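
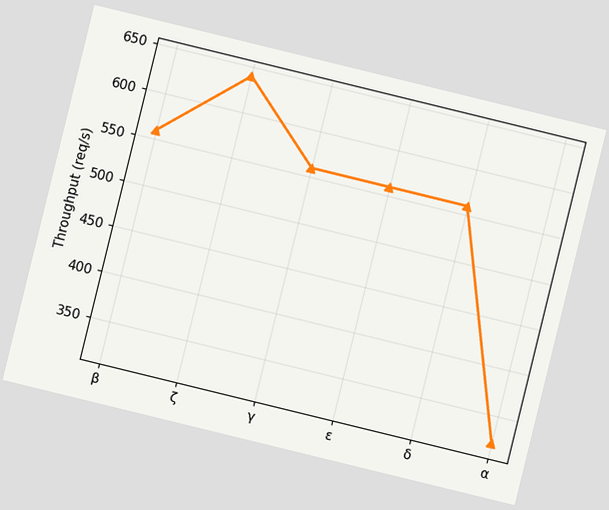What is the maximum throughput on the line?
The chart is tilted about 14° clockwise. The highest point is at ζ, and reading across to the y-axis gives 640req/s.

640req/s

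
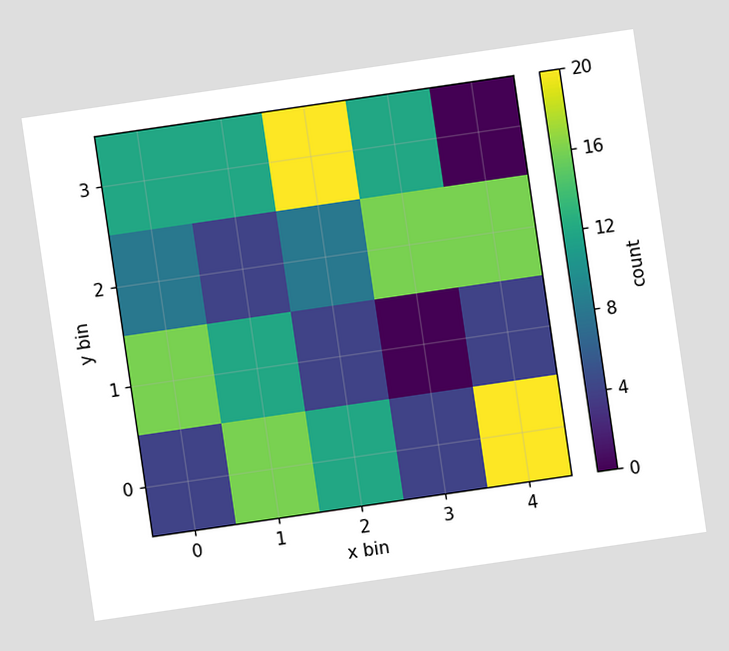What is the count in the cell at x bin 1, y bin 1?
12

The chart is tilted about 8° counter-clockwise. Matching the cell (1, 1) against the colorbar gives 12.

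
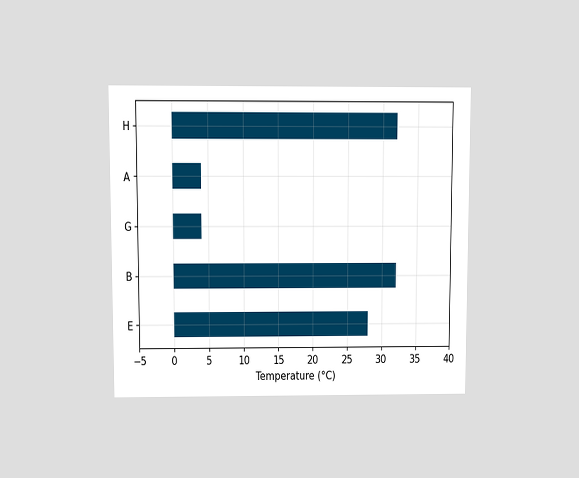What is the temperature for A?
The chart is viewed at a slight angle. Reading along the chart's x-axis, the A bar reaches 4°C.

4°C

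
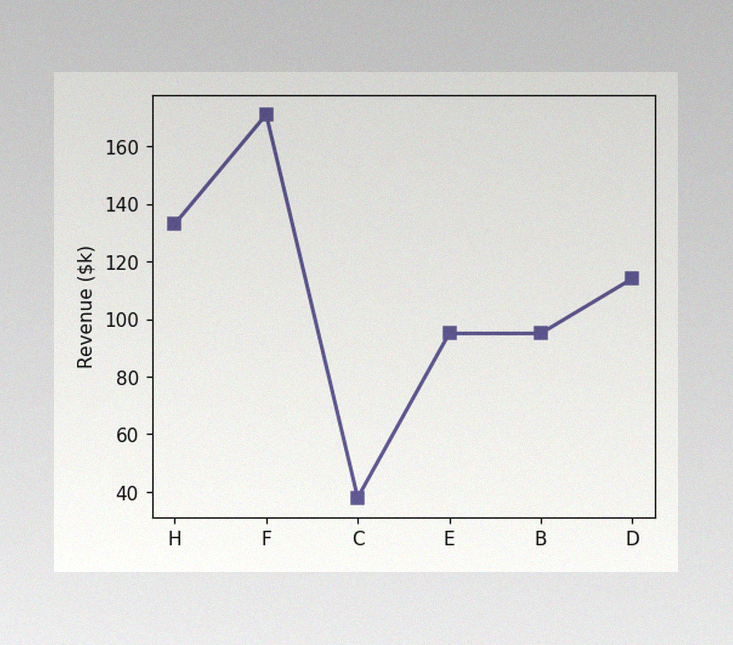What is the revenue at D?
$114k

The image has some photo noise and uneven lighting. At D, the line is at $114k.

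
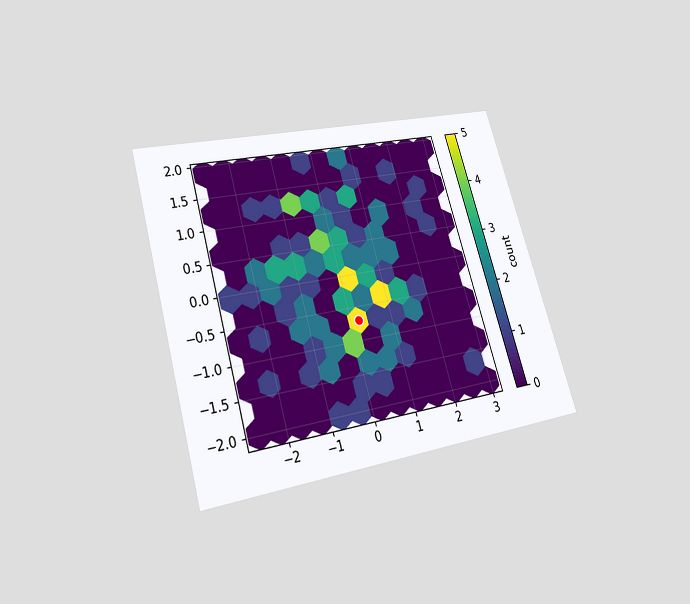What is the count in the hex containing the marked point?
5

The chart is tilted about 16° counter-clockwise and viewed slightly from below. The marked hex reads 5 on the colorbar.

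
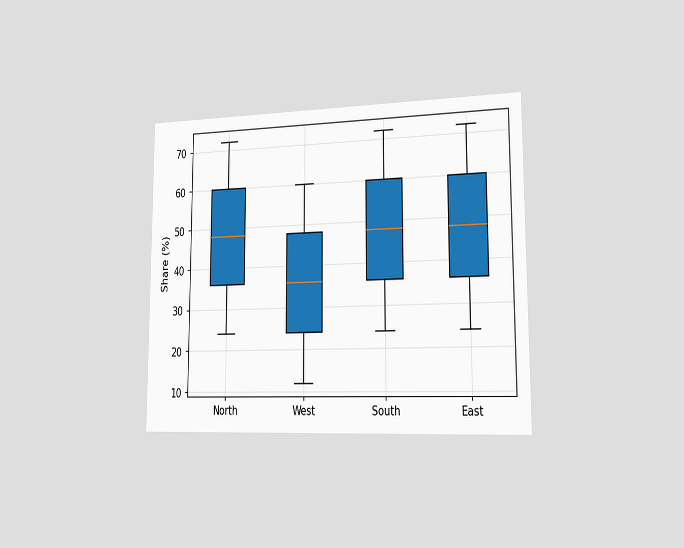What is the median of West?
The chart is viewed slightly from the right. The median line in the West box sits at 36%.

36%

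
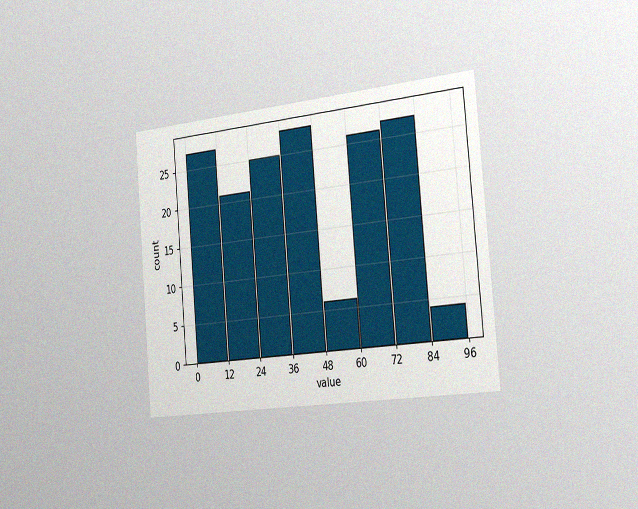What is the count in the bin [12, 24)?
21

The chart is tilted about 5° counter-clockwise and viewed slightly from the right, with some photo noise. The [12, 24) bin has height 21.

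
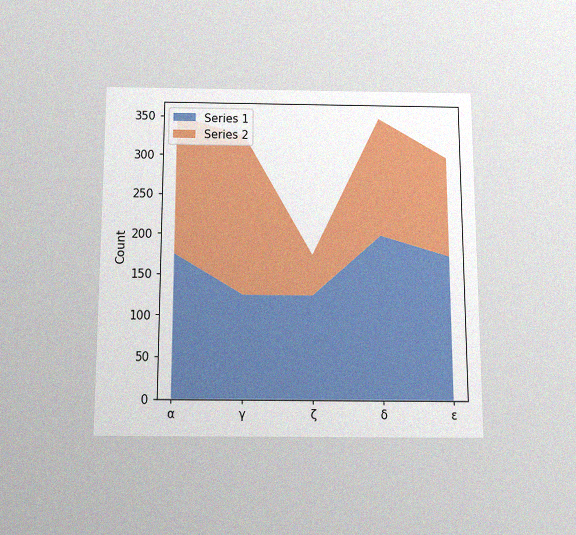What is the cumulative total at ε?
The chart is viewed slightly from below, with some photo noise. The stacked total at ε reaches 300.

300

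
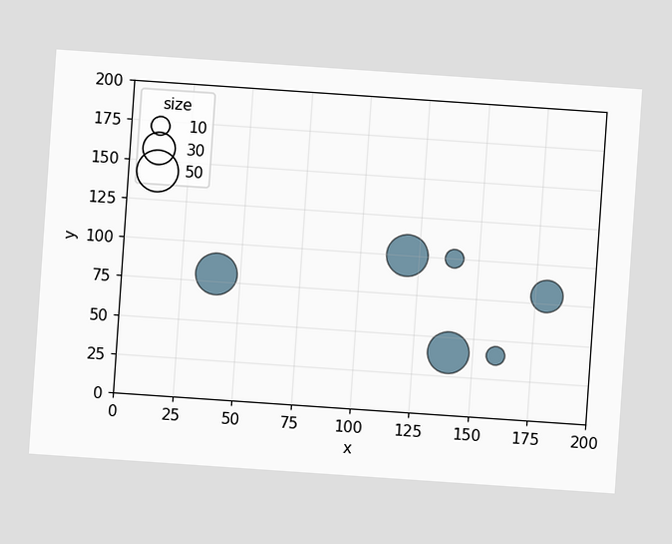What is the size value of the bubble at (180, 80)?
30

The chart is tilted about 4° clockwise. Matching the bubble at (180, 80) against the size legend gives 30.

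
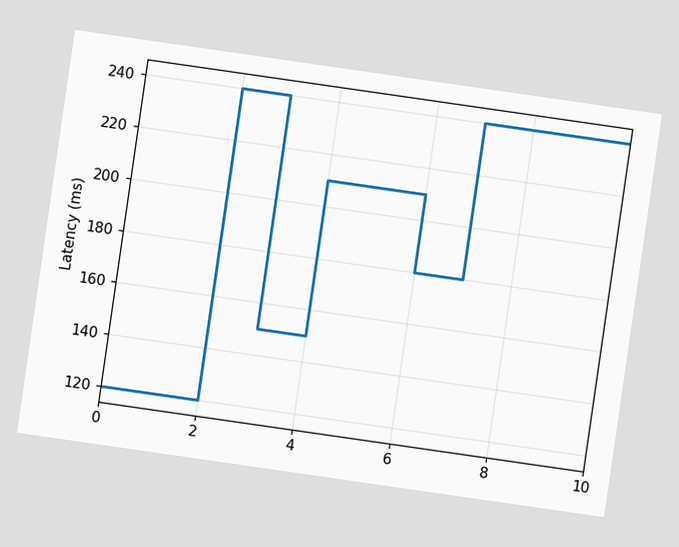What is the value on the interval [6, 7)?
The chart is tilted about 8° clockwise. On [6, 7) the step sits at 180ms.

180ms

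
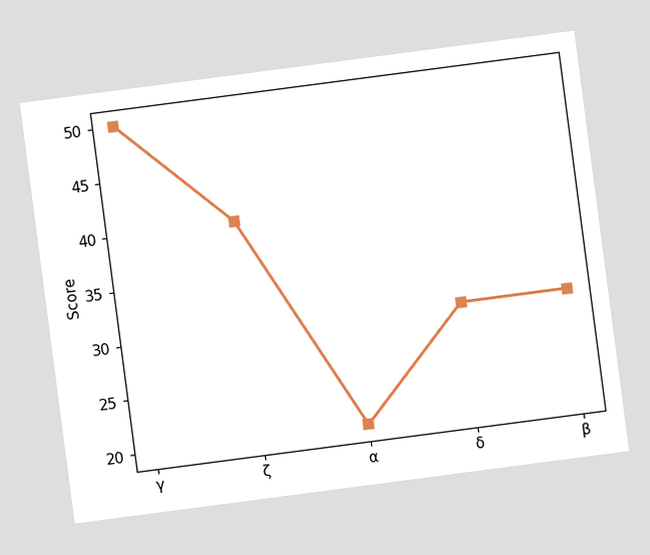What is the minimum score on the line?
The chart is tilted about 7° counter-clockwise. The lowest point is at α, and reading across to the y-axis gives 20.

20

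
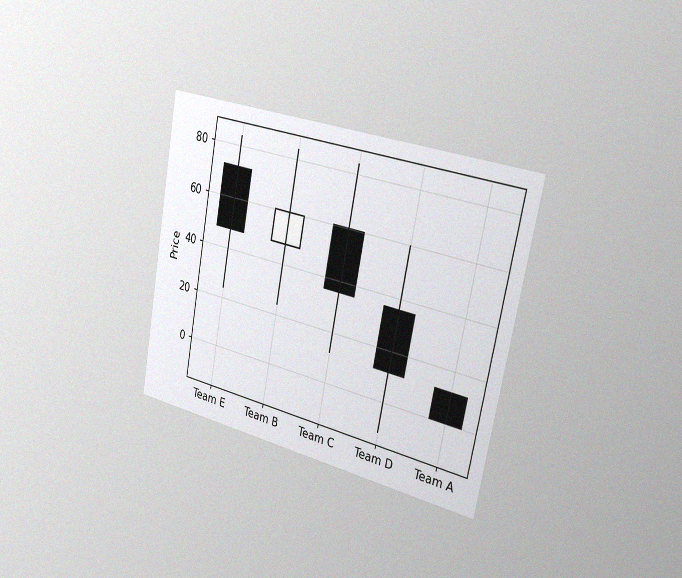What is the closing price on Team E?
48

The chart is tilted about 11° clockwise and viewed slightly from the right, with some photo noise. The Team E candle closes at 48.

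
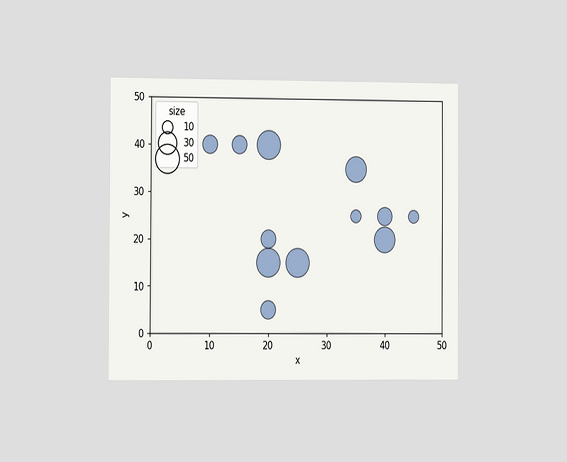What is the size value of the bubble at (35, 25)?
The chart is viewed slightly from the left. Matching the bubble at (35, 25) against the size legend gives 10.

10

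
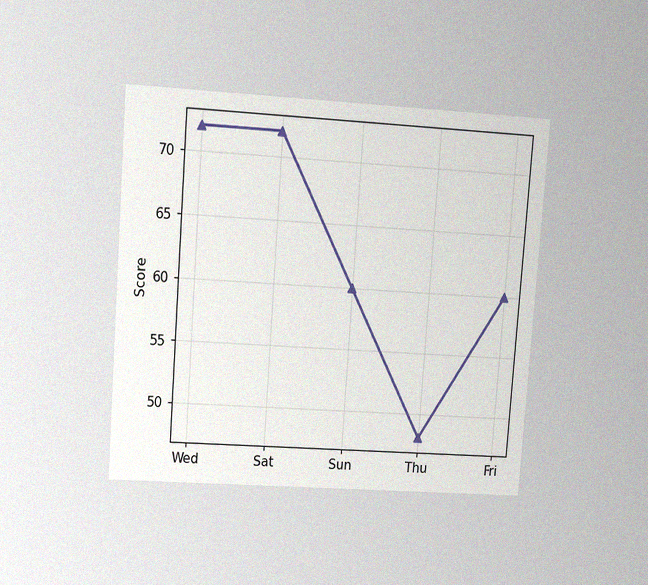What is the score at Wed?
The chart is tilted about 4° clockwise and viewed at a slight angle, with some photo noise. At Wed, the line is at 72.

72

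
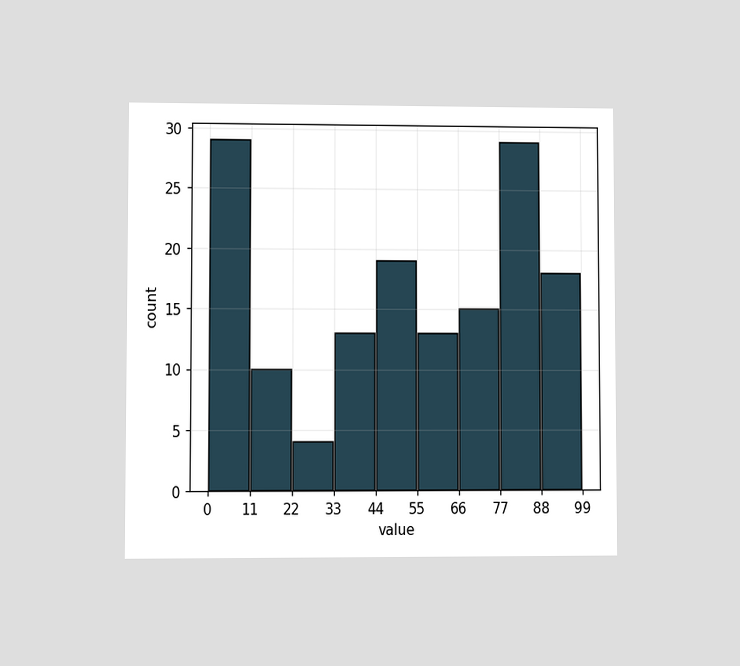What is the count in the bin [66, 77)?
15

The chart is viewed at a slight angle. The [66, 77) bin has height 15.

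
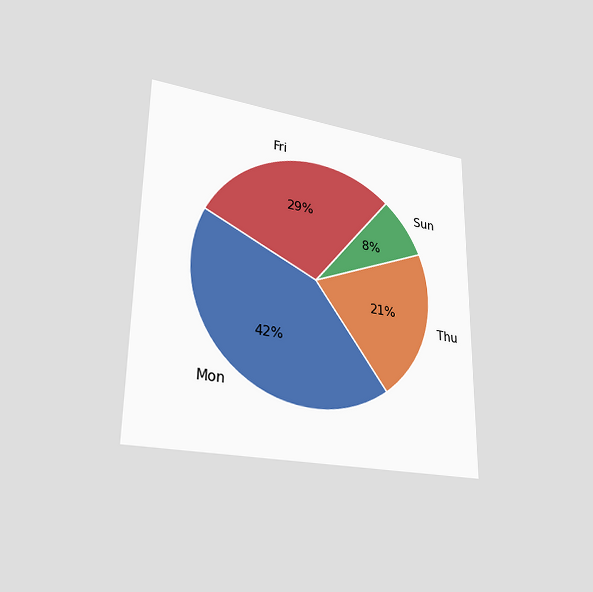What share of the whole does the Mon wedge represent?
The chart is viewed at a slight angle. The Mon slice takes up 42% of the pie.

42%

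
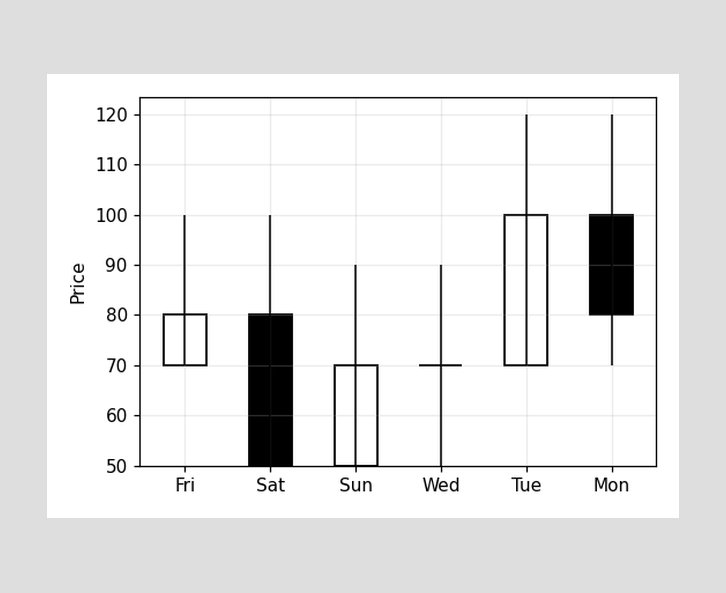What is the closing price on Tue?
100

The Tue candle closes at 100.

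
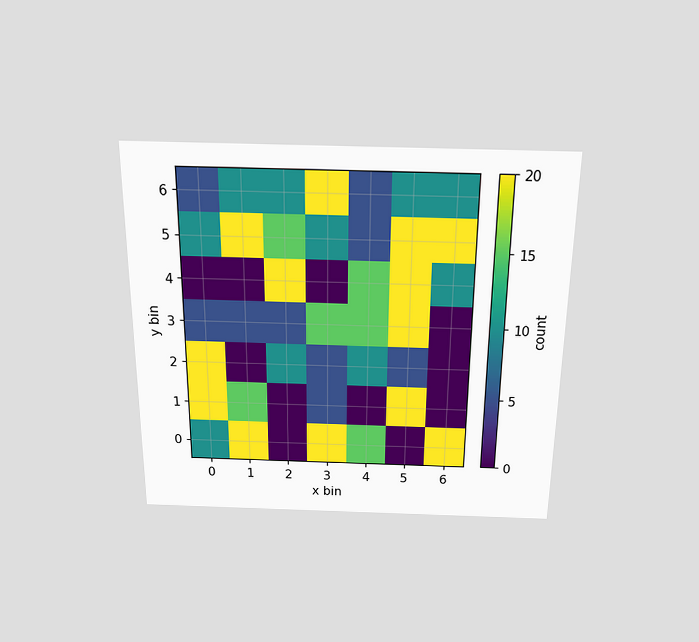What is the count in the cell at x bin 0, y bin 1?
The chart is viewed slightly from above. Matching the cell (0, 1) against the colorbar gives 20.

20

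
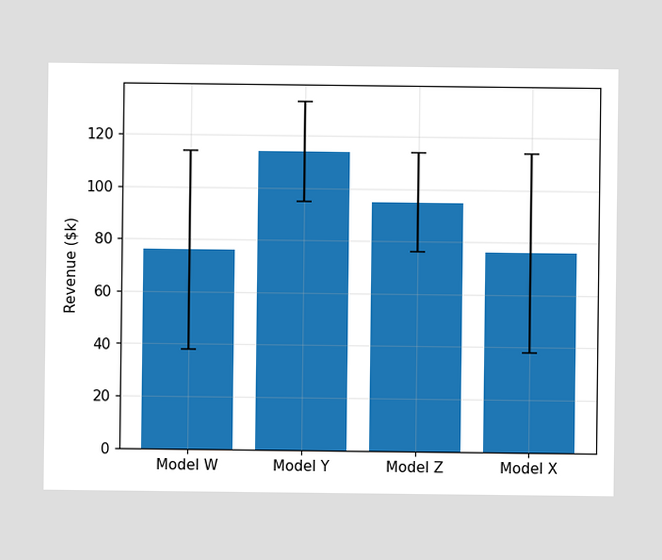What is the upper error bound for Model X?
$114k

The Model X bar's upper whisker reaches $114k.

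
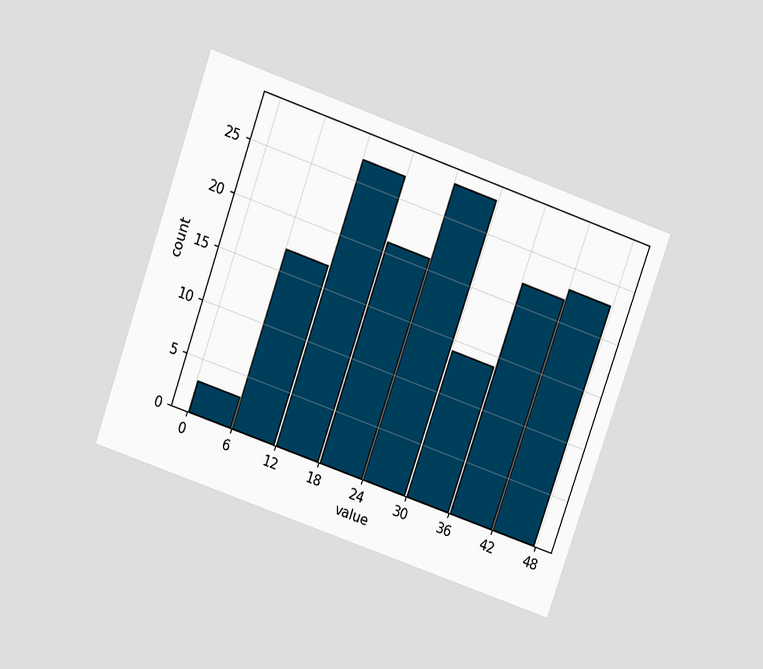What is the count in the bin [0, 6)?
The chart is tilted about 19° clockwise and viewed slightly from above. The [0, 6) bin has height 3.

3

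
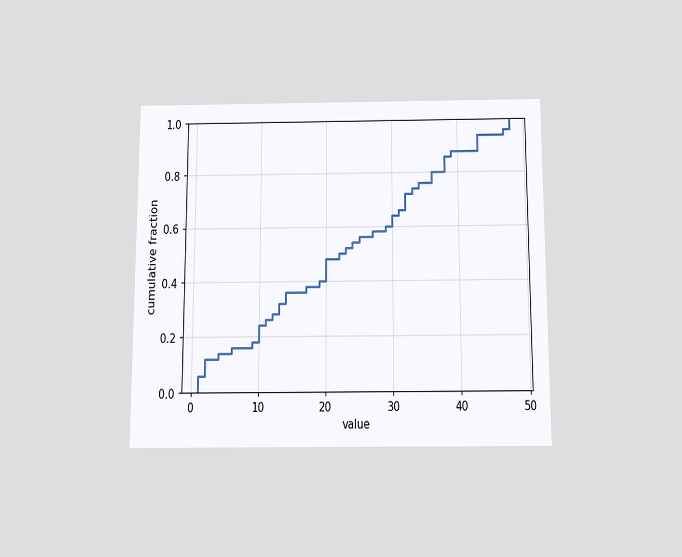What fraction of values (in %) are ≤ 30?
The chart is viewed slightly from below. At x=30 the ECDF step is at 64%.

64%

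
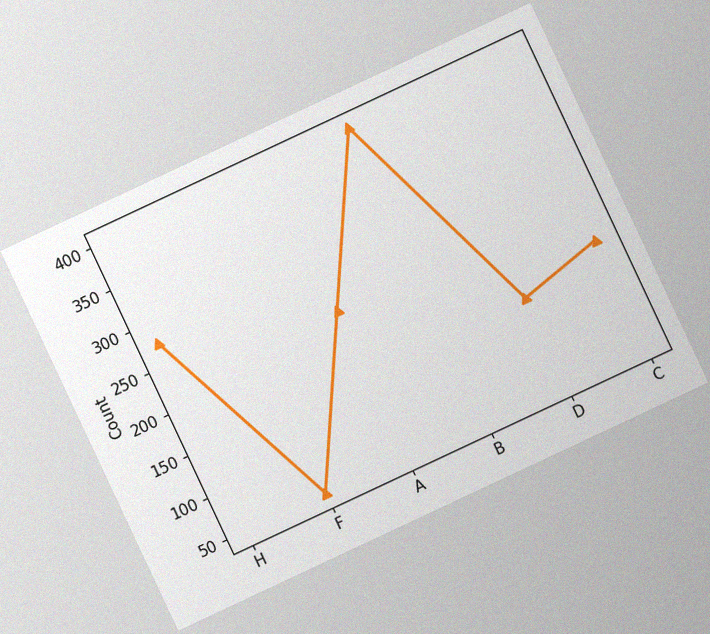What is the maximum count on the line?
400

The chart is tilted about 25° counter-clockwise, with some photo noise. The highest point is at B, and reading across to the y-axis gives 400.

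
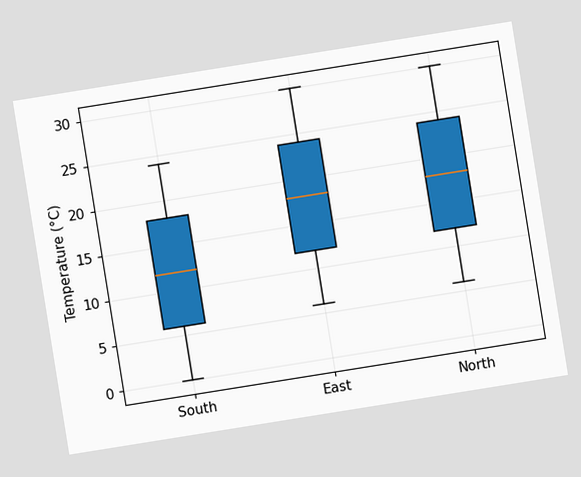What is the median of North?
18°C

The chart is tilted about 9° counter-clockwise. The median line in the North box sits at 18°C.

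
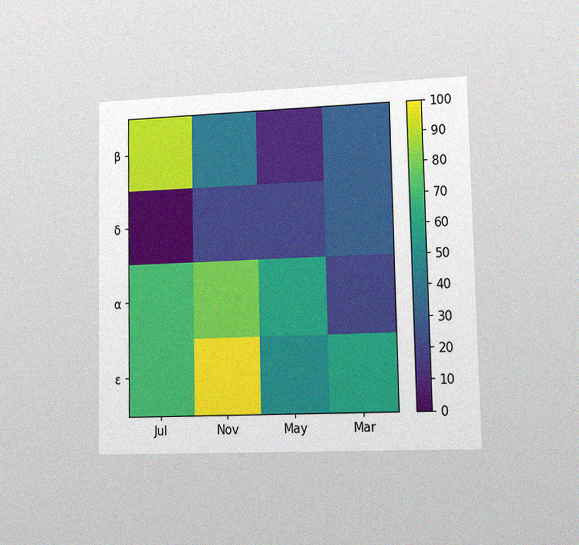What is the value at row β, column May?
10

The chart is viewed slightly from the right, with some photo noise. Matching cell (β, May) against the colorbar gives 10.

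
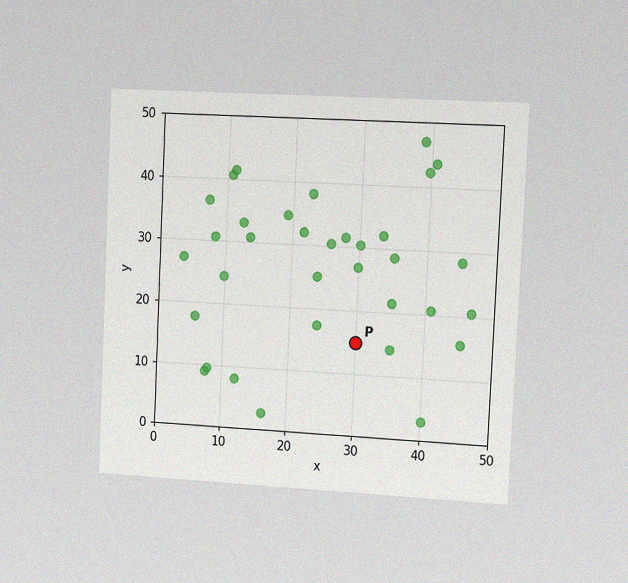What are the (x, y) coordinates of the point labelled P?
(30, 15)

The chart is tilted about 3° clockwise and viewed slightly from the right, with some photo noise. Following the gridlines from P to each axis, P sits at (30, 15).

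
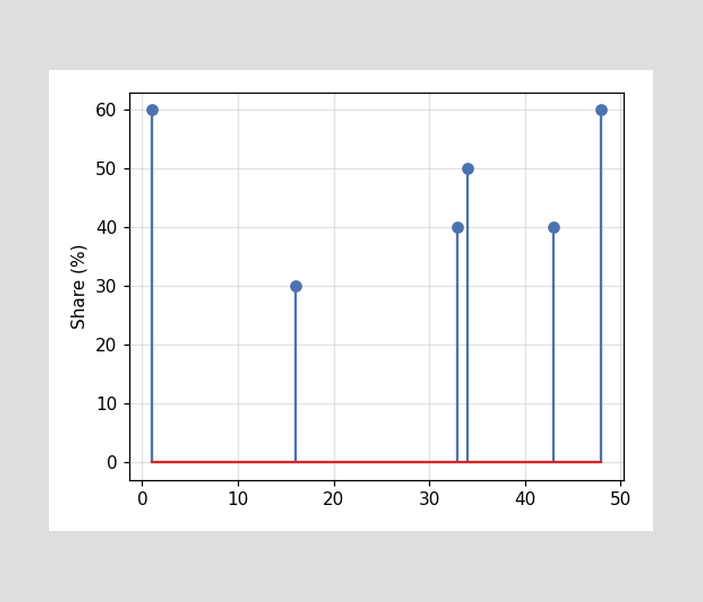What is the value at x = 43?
The stem at x=43 reaches 40%.

40%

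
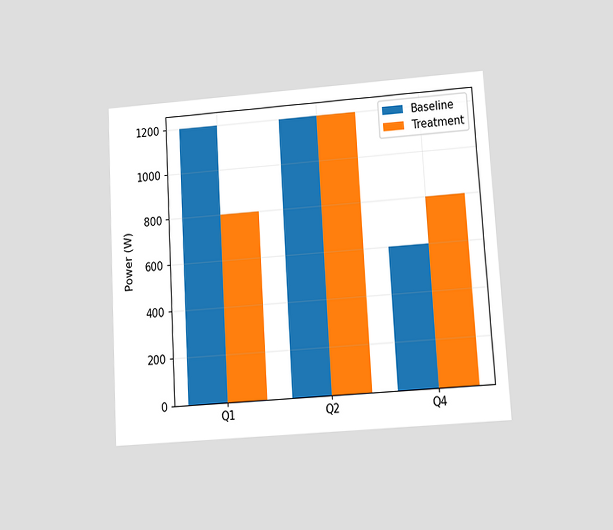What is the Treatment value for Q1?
800W

The chart is tilted about 3° counter-clockwise and viewed at a slight angle. The Treatment bar at Q1 reaches 800W on the y-axis.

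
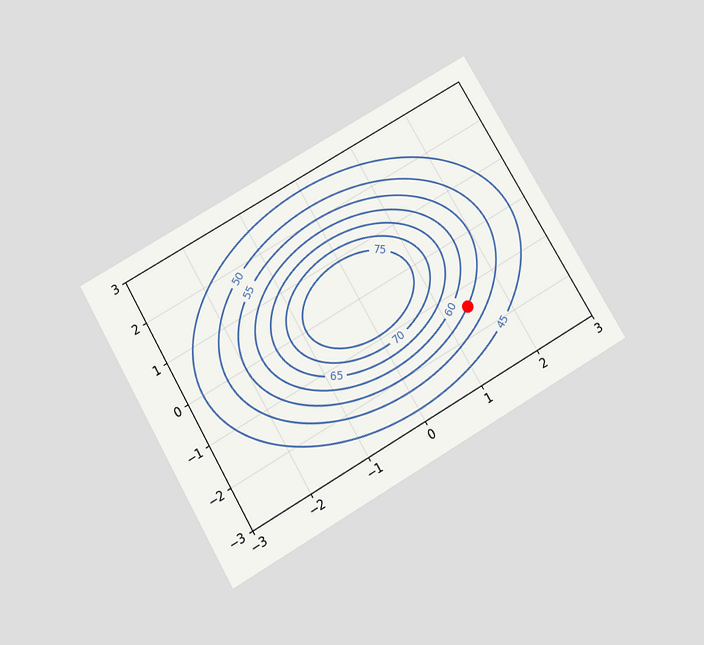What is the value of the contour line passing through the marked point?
55

The chart is tilted about 30° counter-clockwise and viewed slightly from below. The marked point sits on the contour labelled 55.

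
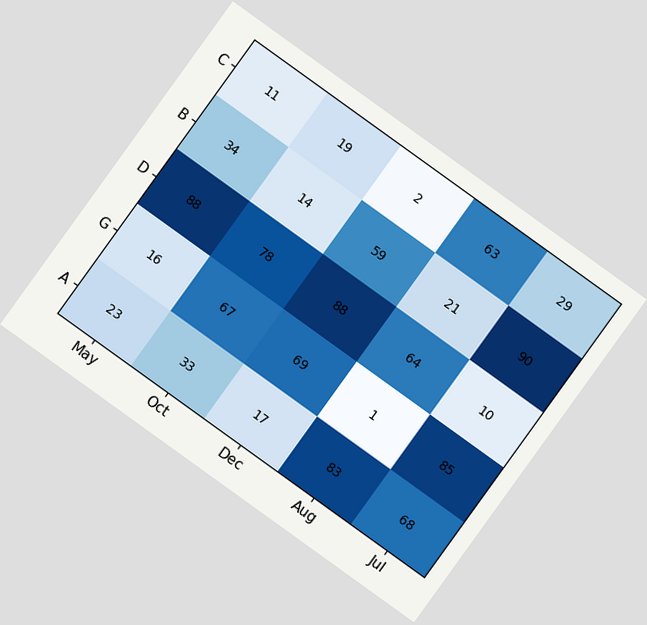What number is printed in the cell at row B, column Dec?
The chart is tilted about 36° clockwise. The (B, Dec) cell reads 59.

59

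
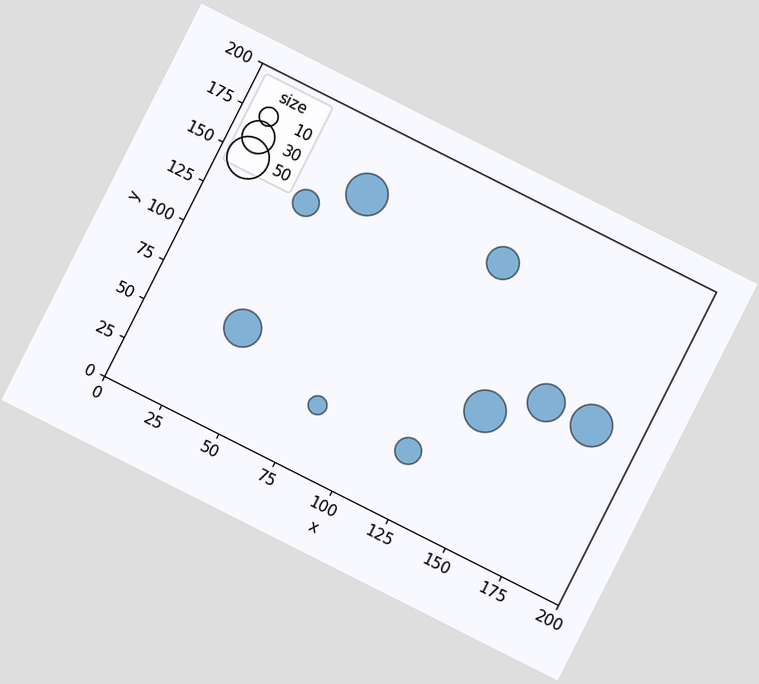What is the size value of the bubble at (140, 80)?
The chart is tilted about 27° clockwise. Matching the bubble at (140, 80) against the size legend gives 50.

50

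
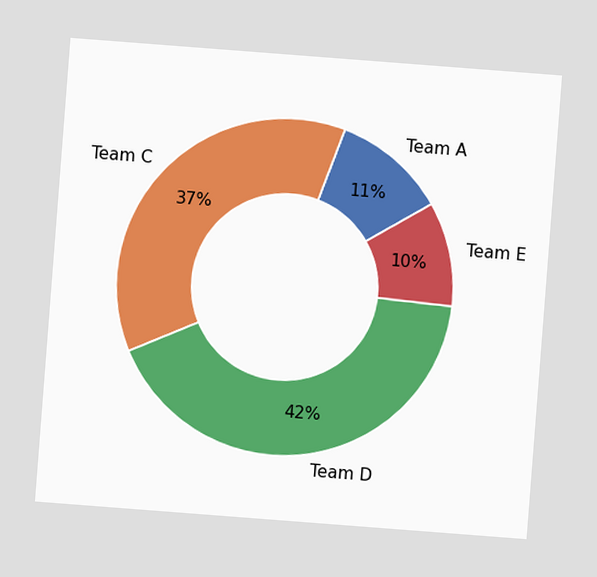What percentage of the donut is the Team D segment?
42%

The chart is tilted about 4° clockwise. The Team D segment takes up 42% of the ring.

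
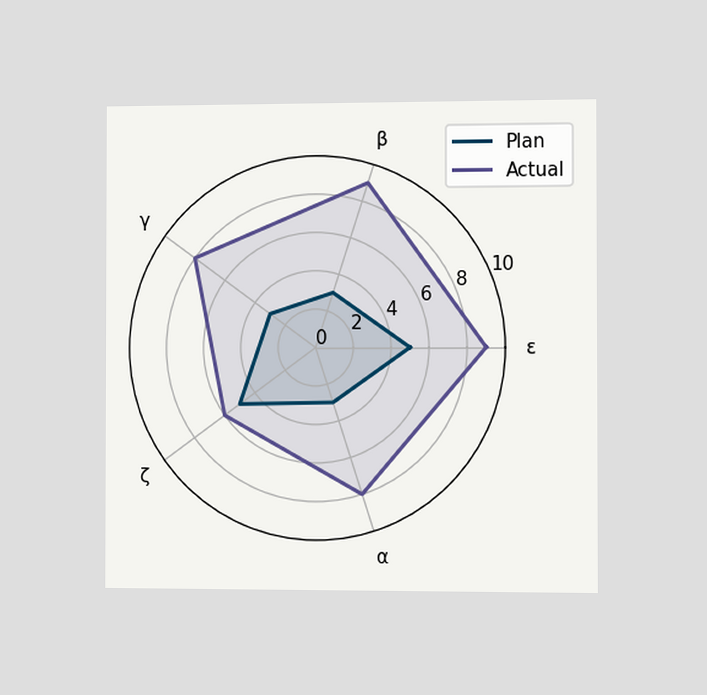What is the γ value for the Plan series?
The chart is viewed slightly from the right. On the γ axis, Plan reaches 3.

3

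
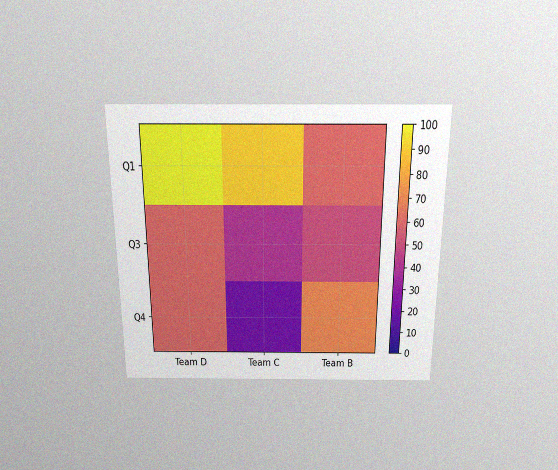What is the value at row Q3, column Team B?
The chart is viewed slightly from above, with some photo noise. Matching cell (Q3, Team B) against the colorbar gives 50.

50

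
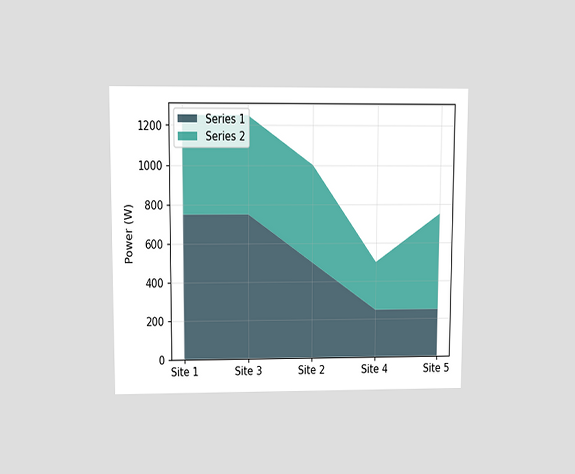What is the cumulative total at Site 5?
750W

The chart is viewed slightly from above. The stacked total at Site 5 reaches 750W.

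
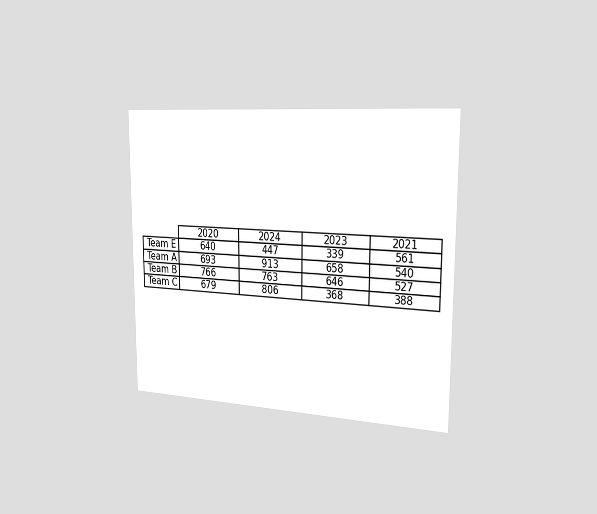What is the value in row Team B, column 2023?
646

The chart is viewed slightly from the right. The (Team B, 2023) cell reads 646.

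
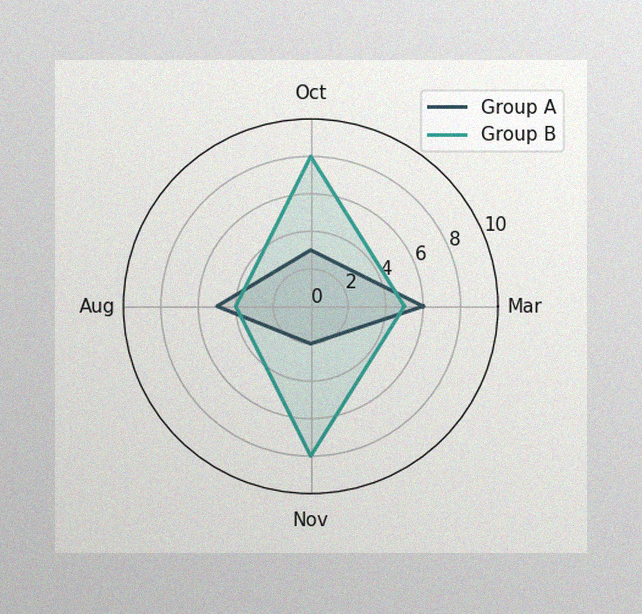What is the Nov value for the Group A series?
2

The image has some photo noise and uneven lighting. On the Nov axis, Group A reaches 2.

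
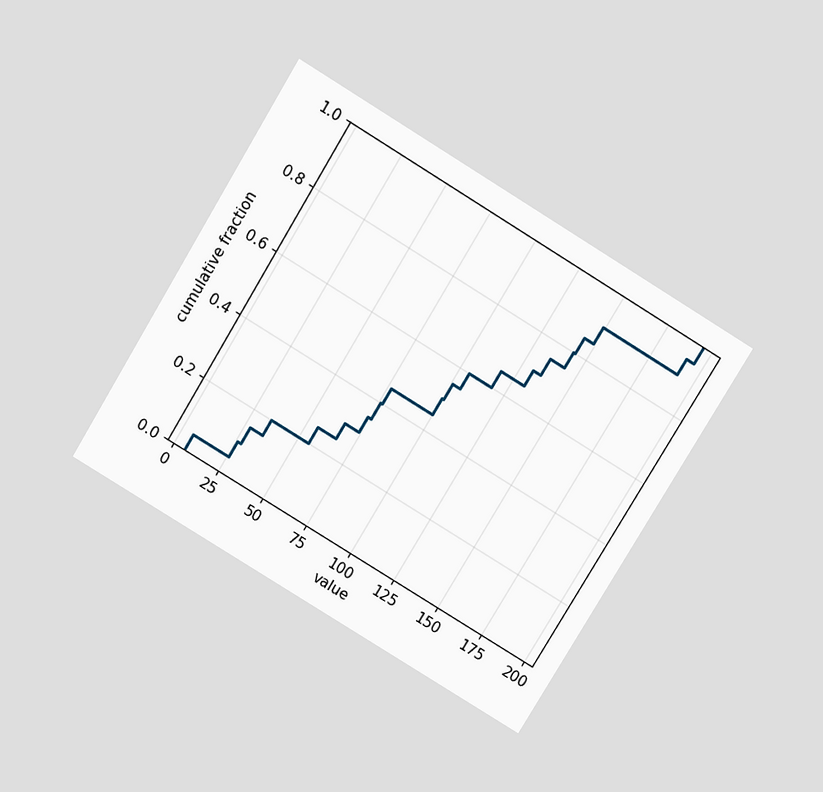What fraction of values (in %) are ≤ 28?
15%

The chart is tilted about 31° clockwise and viewed slightly from above. At x=28 the ECDF step is at 15%.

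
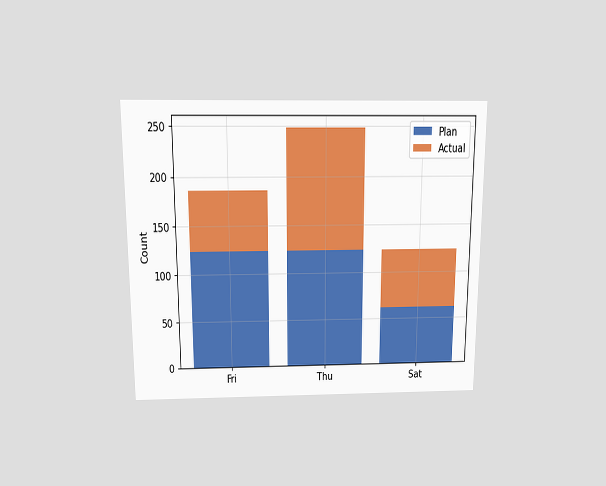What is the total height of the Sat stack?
124

The chart is viewed slightly from above. The Sat stack's top reaches 124 on the y-axis.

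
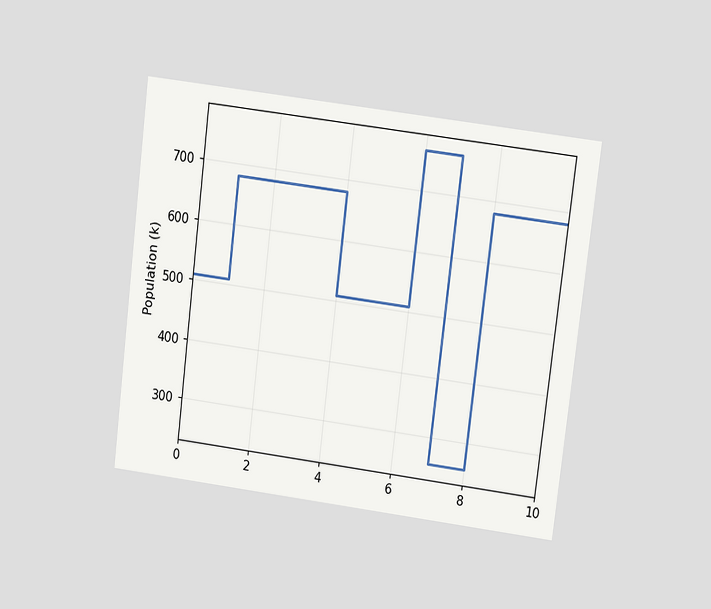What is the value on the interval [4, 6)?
The chart is tilted about 7° clockwise and viewed at a slight angle. On [4, 6) the step sits at 510k.

510k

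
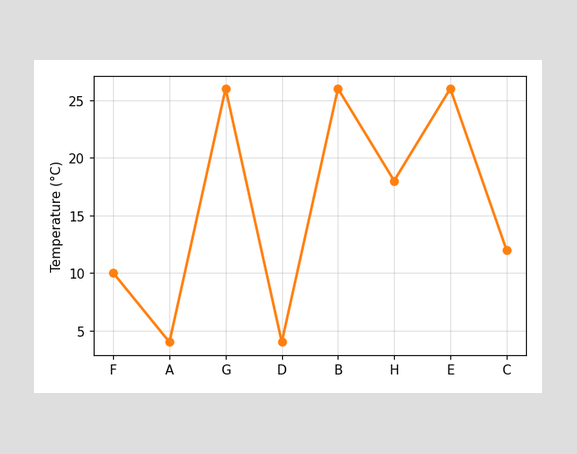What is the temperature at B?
At B, the line is at 26°C.

26°C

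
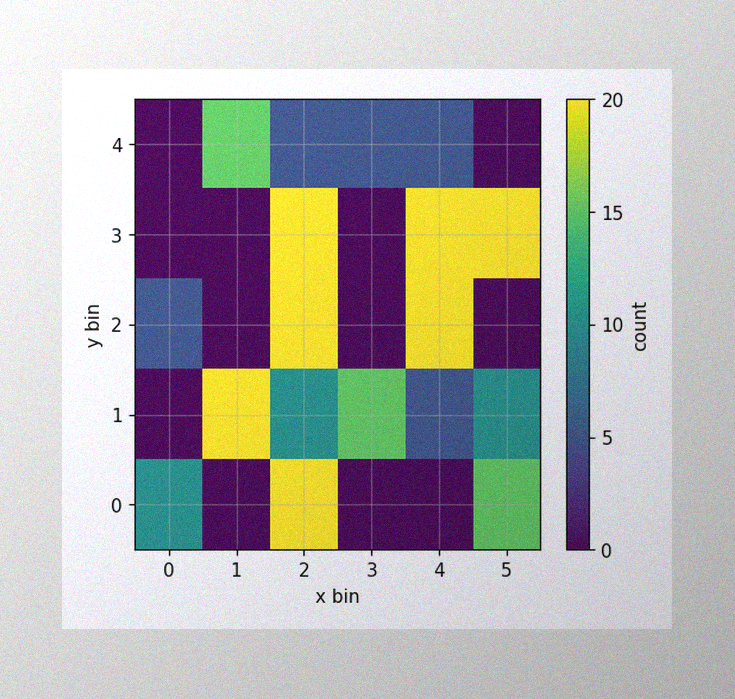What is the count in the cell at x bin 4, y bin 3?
20

The image has some photo noise and uneven lighting. Matching the cell (4, 3) against the colorbar gives 20.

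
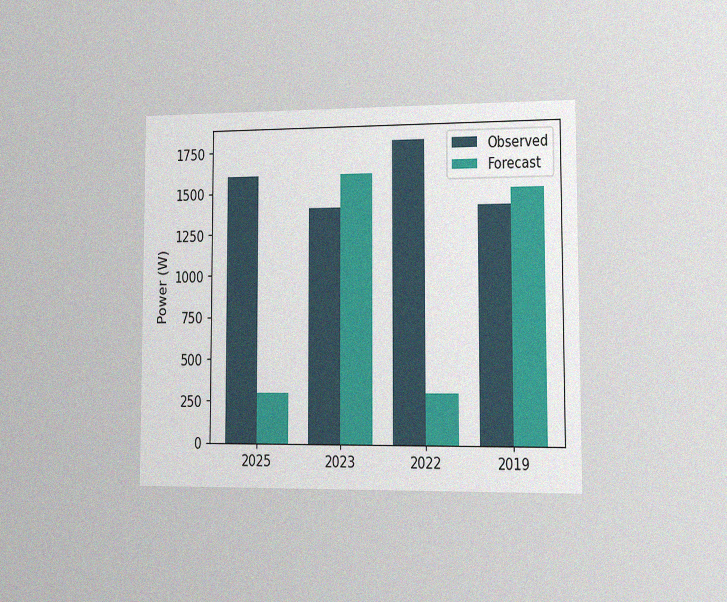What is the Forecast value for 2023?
The chart is viewed slightly from the right, with some photo noise. The Forecast bar at 2023 reaches 1600W on the y-axis.

1600W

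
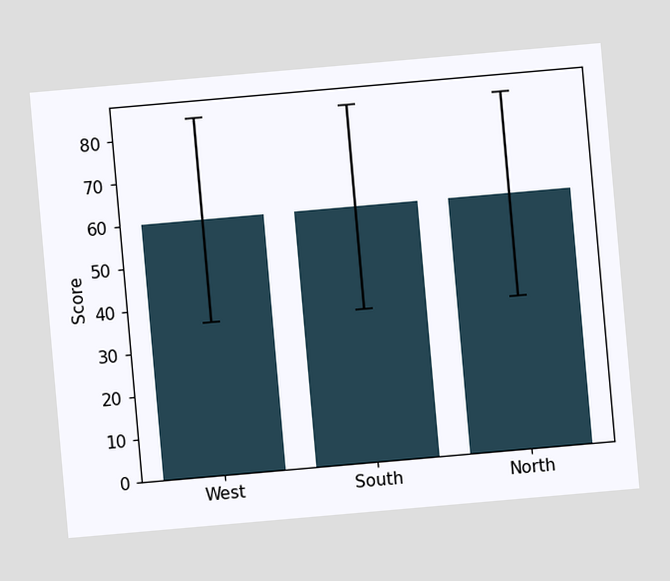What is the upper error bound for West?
84

The chart is tilted about 5° counter-clockwise. The West bar's upper whisker reaches 84.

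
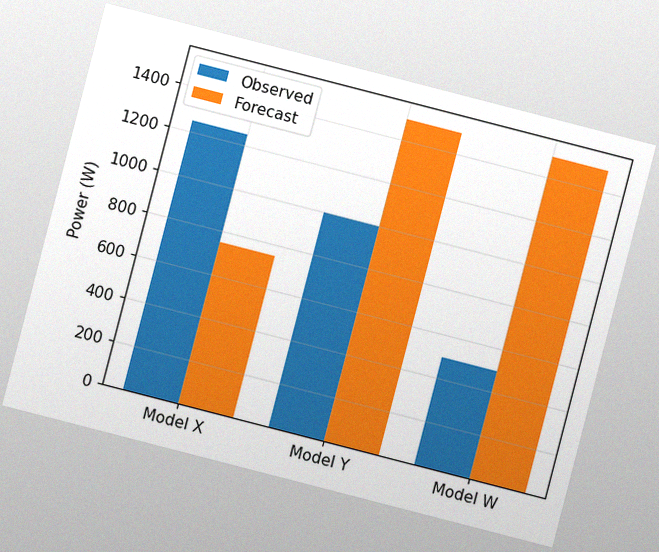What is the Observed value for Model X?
1250W

The chart is tilted about 14° clockwise, with some photo noise. The Observed bar at Model X reaches 1250W on the y-axis.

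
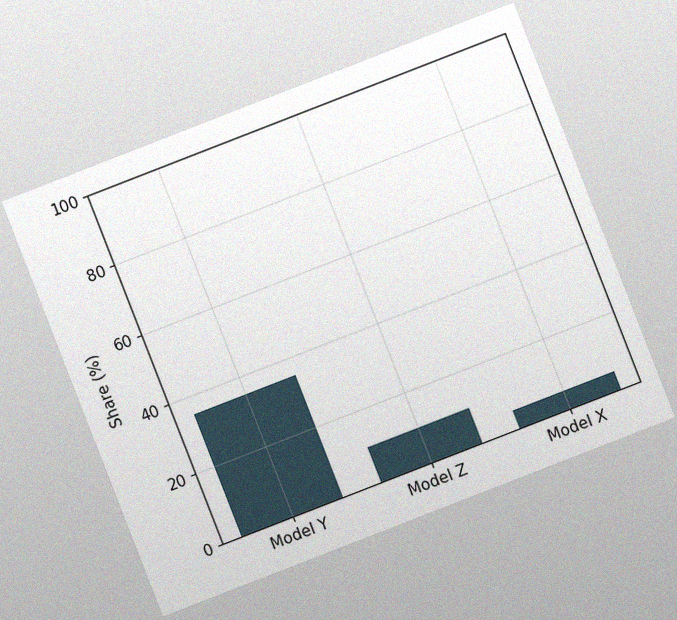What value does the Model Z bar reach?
The chart is tilted about 21° counter-clockwise, with some photo noise. Reading along the chart's y-axis, the Model Z bar reaches 10%.

10%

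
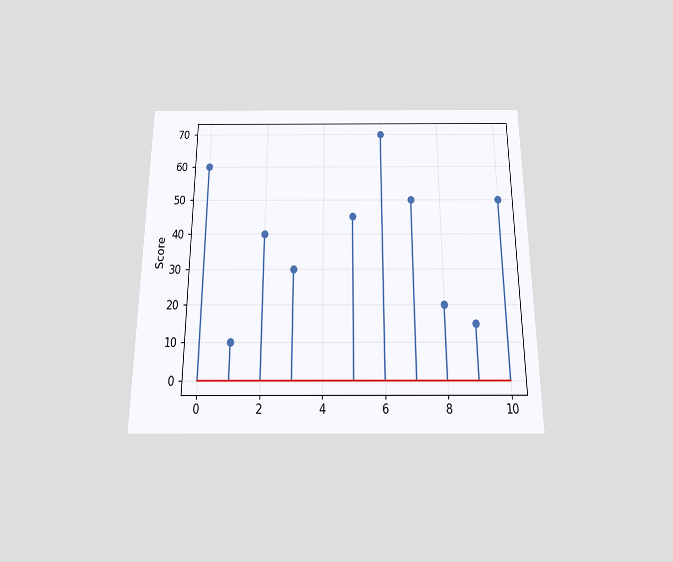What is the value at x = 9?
15

The chart is viewed slightly from below. The stem at x=9 reaches 15.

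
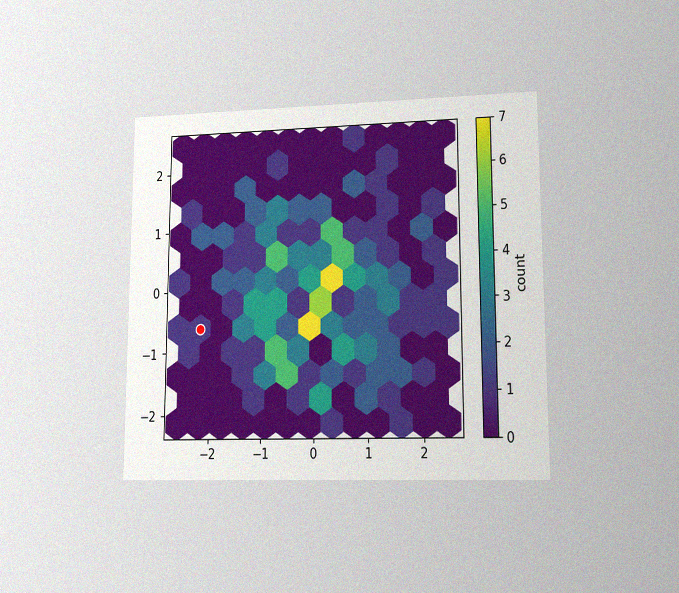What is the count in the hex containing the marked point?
1

The chart is viewed at a slight angle, with some photo noise. The marked hex reads 1 on the colorbar.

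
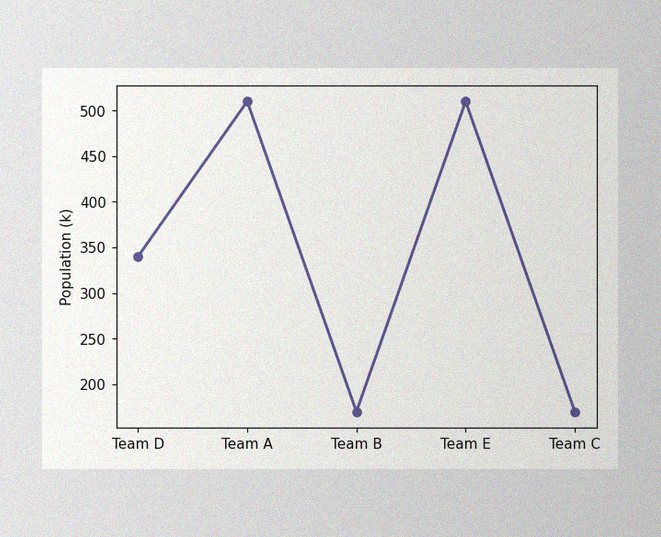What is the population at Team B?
170k

The image has some photo noise and uneven lighting. At Team B, the line is at 170k.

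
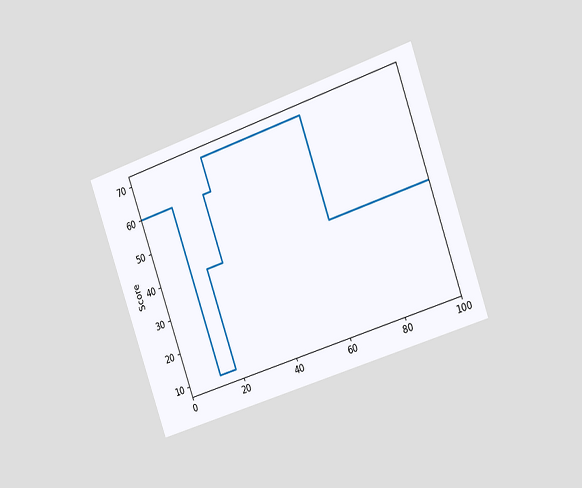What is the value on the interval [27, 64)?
70

The chart is tilted about 19° counter-clockwise and viewed slightly from the right. On [27, 64) the step sits at 70.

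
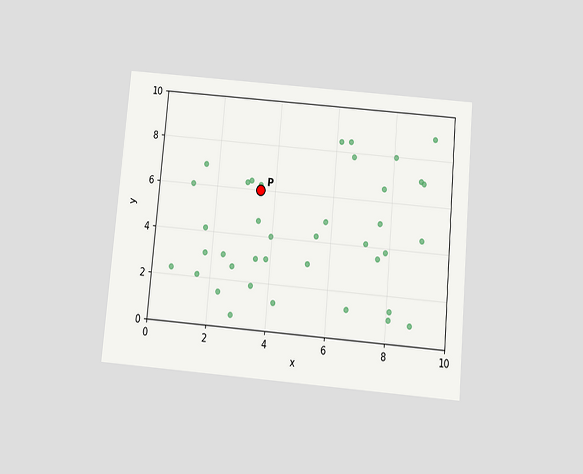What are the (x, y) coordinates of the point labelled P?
(3.5, 6)

The chart is tilted about 5° clockwise and viewed slightly from below. Following the gridlines from P to each axis, P sits at (3.5, 6).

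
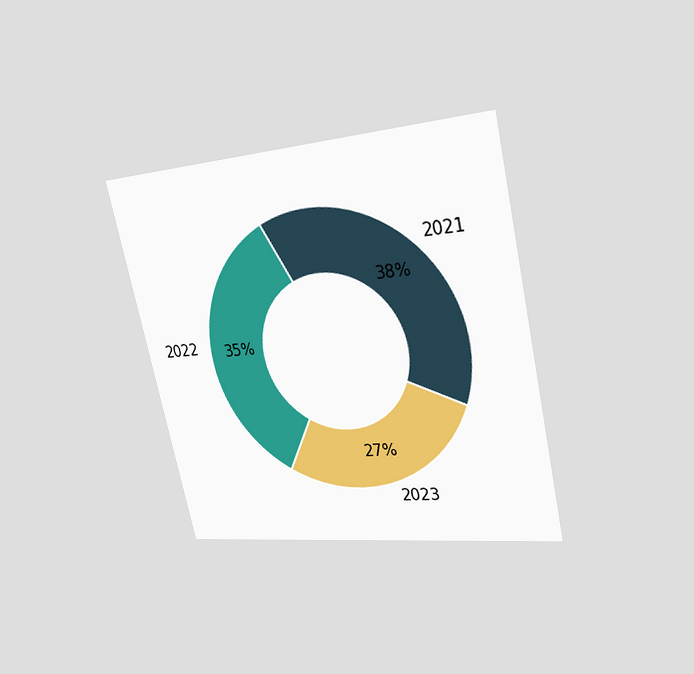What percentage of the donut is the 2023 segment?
27%

The chart is tilted about 13° counter-clockwise and viewed at a slight angle. The 2023 segment takes up 27% of the ring.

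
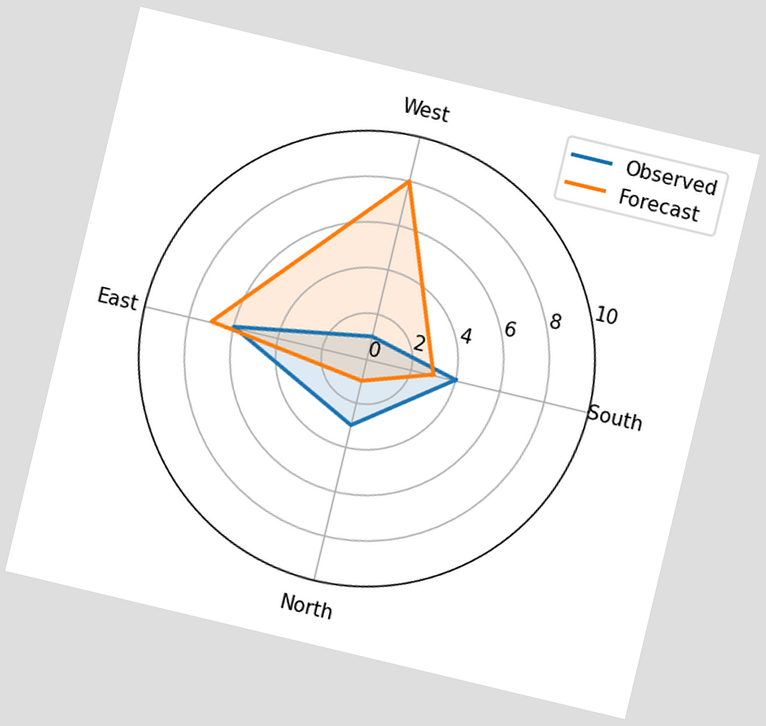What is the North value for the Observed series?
The chart is tilted about 13° clockwise. On the North axis, Observed reaches 3.

3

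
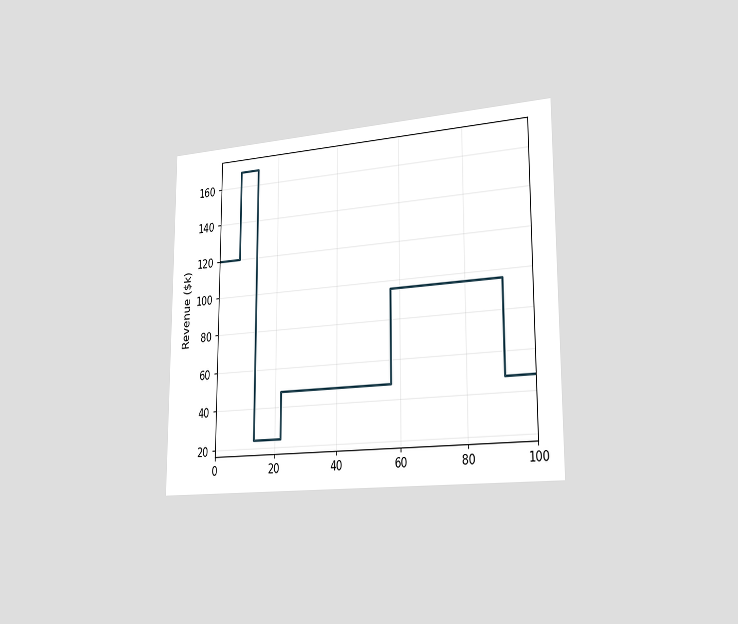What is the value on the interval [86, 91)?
$96k

The chart is viewed slightly from the right. On [86, 91) the step sits at $96k.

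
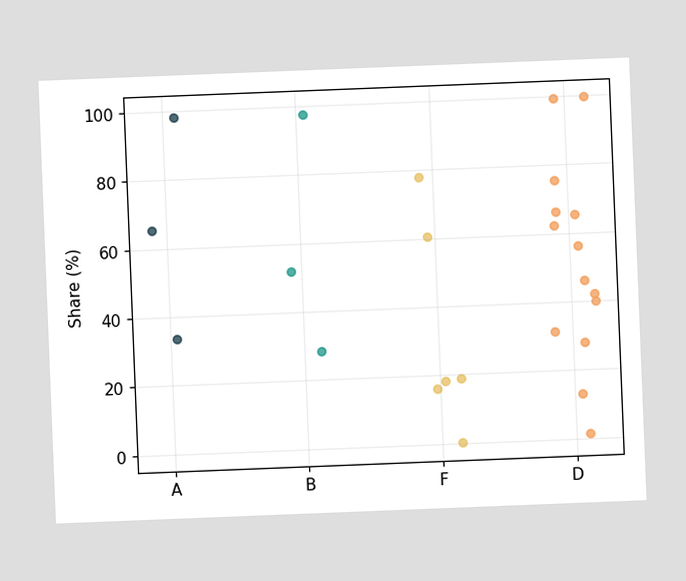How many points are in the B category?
3

The chart is tilted about 2° counter-clockwise. Counting the markers in the B column gives 3.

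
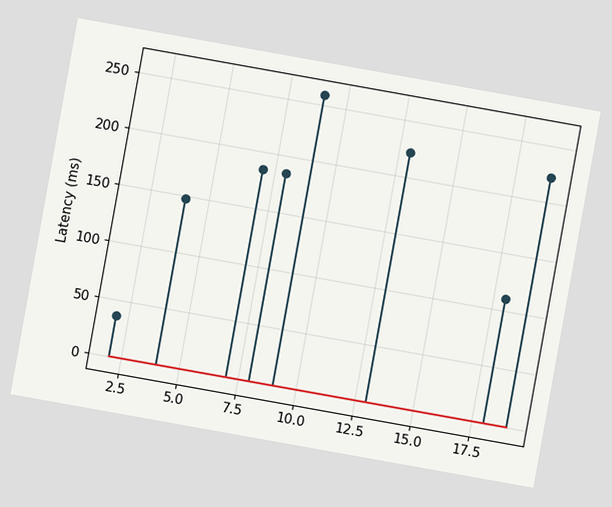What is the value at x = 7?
185ms

The chart is tilted about 10° clockwise. The stem at x=7 reaches 185ms.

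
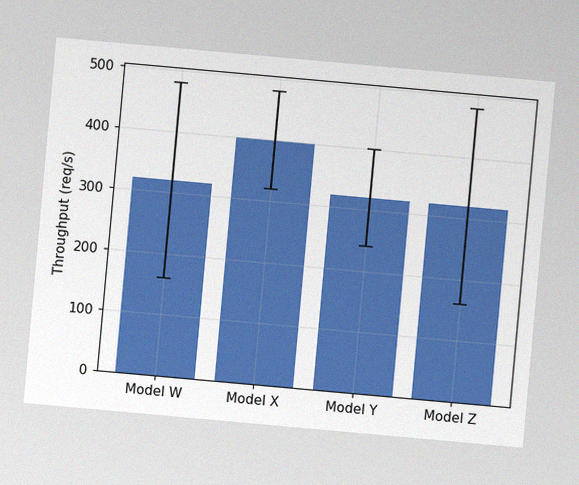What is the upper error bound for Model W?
The chart is tilted about 5° clockwise, with some photo noise. The Model W bar's upper whisker reaches 480req/s.

480req/s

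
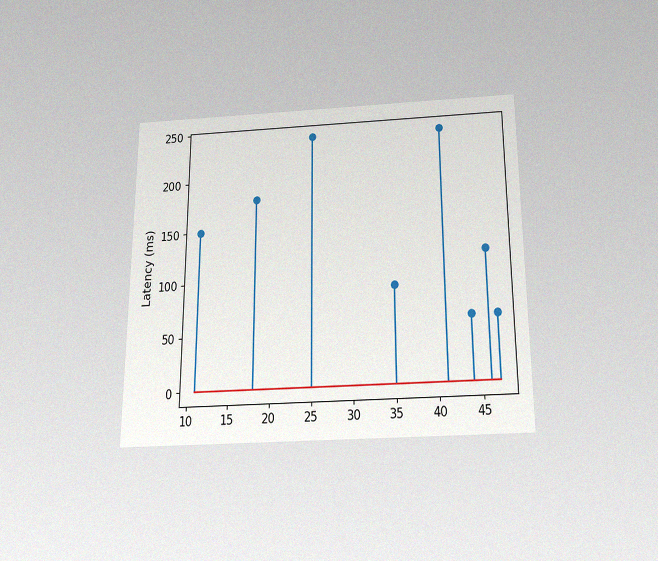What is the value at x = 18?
180ms

The chart is viewed slightly from below, with some photo noise. The stem at x=18 reaches 180ms.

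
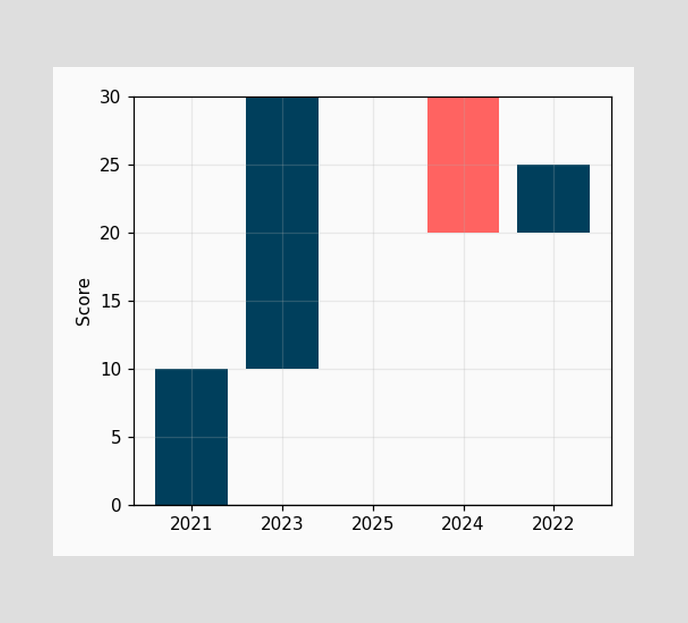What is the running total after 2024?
20

After 2024 the running total reaches 20.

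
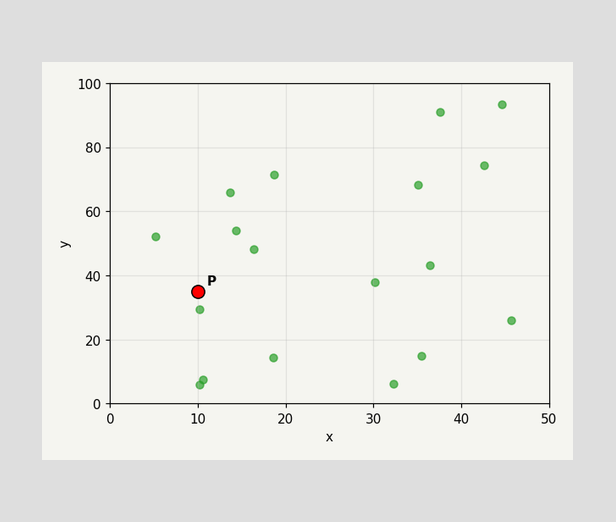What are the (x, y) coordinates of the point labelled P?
(10, 35)

Following the gridlines from P to each axis, P sits at (10, 35).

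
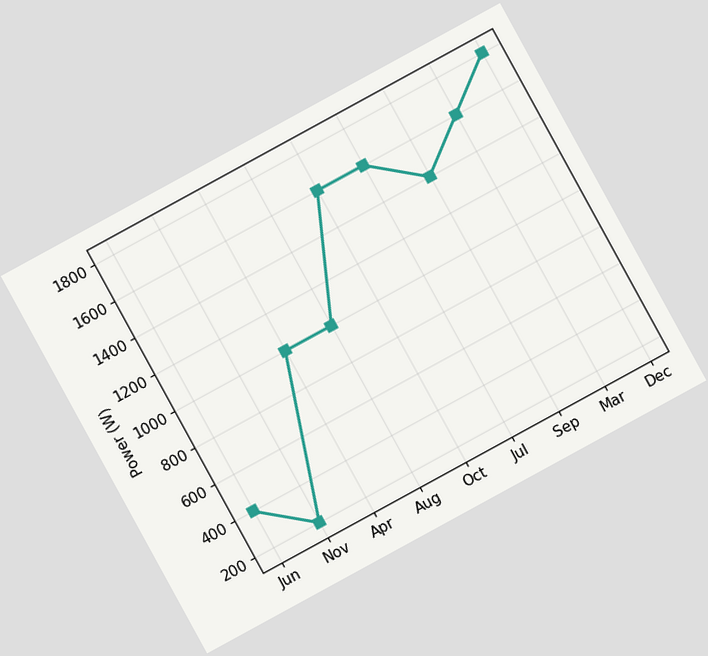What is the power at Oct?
1600W

The chart is tilted about 29° counter-clockwise. At Oct, the line is at 1600W.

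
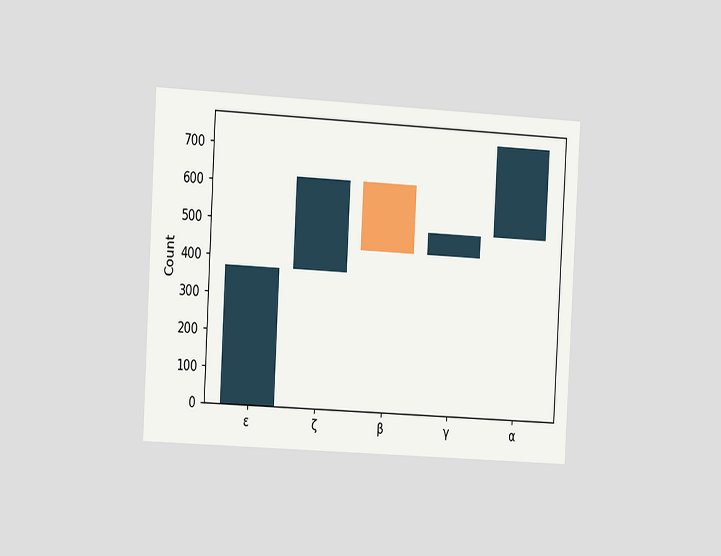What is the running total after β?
434

The chart is tilted about 3° clockwise and viewed slightly from the left. After β the running total reaches 434.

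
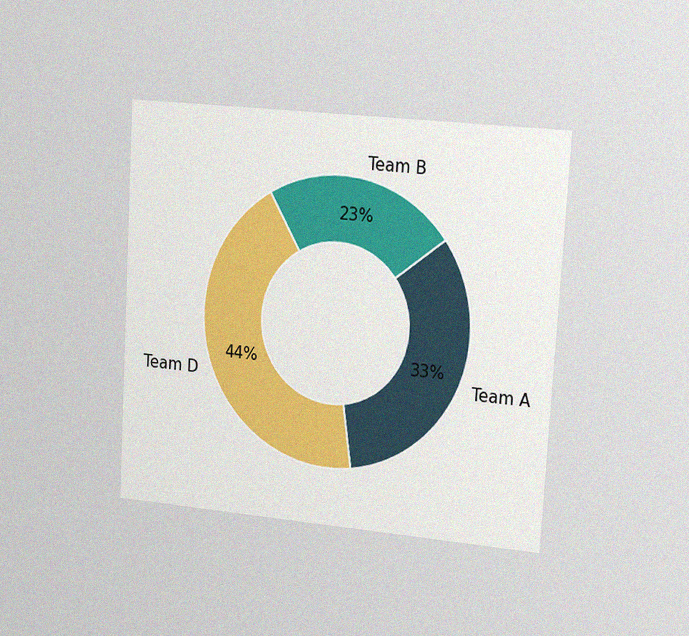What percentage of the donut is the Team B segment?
The chart is tilted about 3° clockwise and viewed slightly from the right, with some photo noise. The Team B segment takes up 23% of the ring.

23%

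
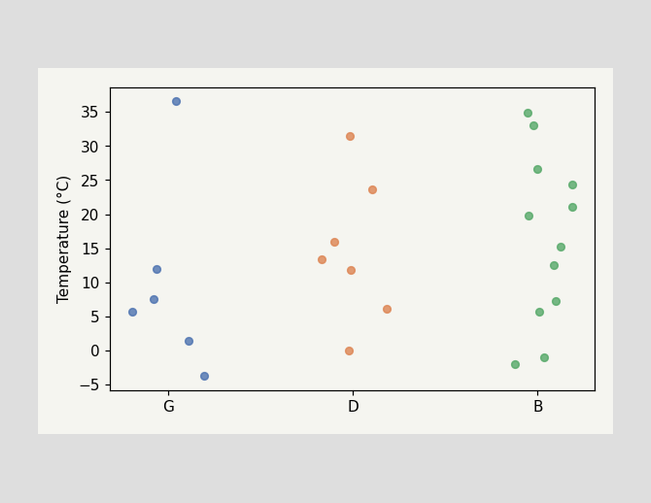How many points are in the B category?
12

Counting the markers in the B column gives 12.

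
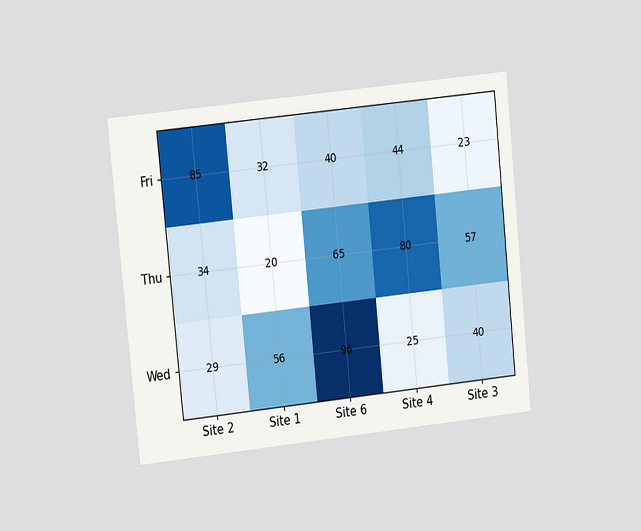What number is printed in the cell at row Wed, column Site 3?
The chart is tilted about 6° counter-clockwise and viewed at a slight angle. The (Wed, Site 3) cell reads 40.

40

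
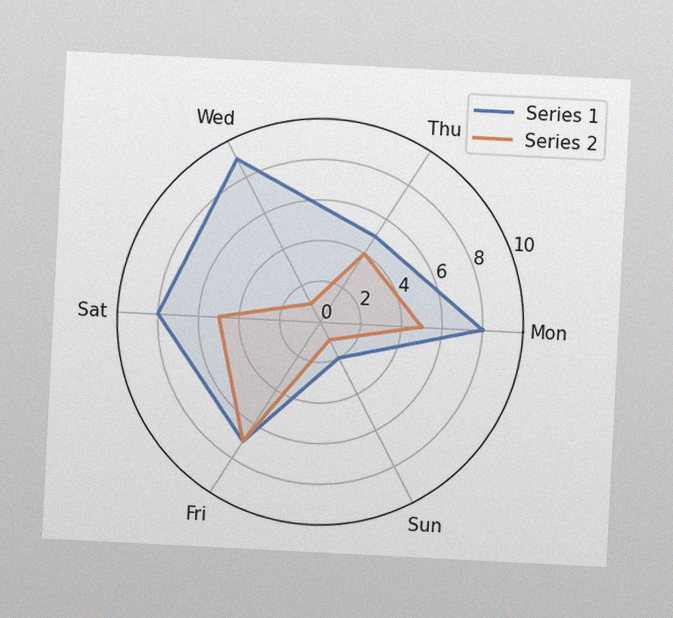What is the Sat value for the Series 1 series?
The chart is tilted about 3° clockwise, with some photo noise. On the Sat axis, Series 1 reaches 8.

8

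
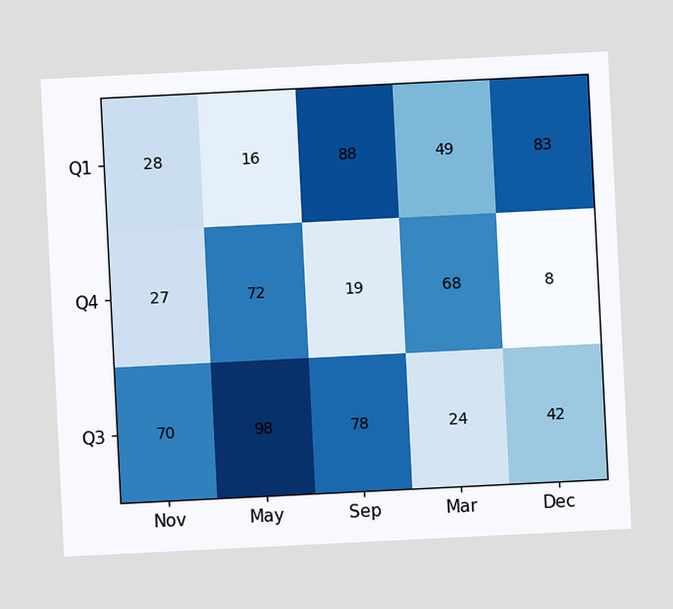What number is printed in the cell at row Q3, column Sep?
78

The chart is tilted about 3° counter-clockwise. The (Q3, Sep) cell reads 78.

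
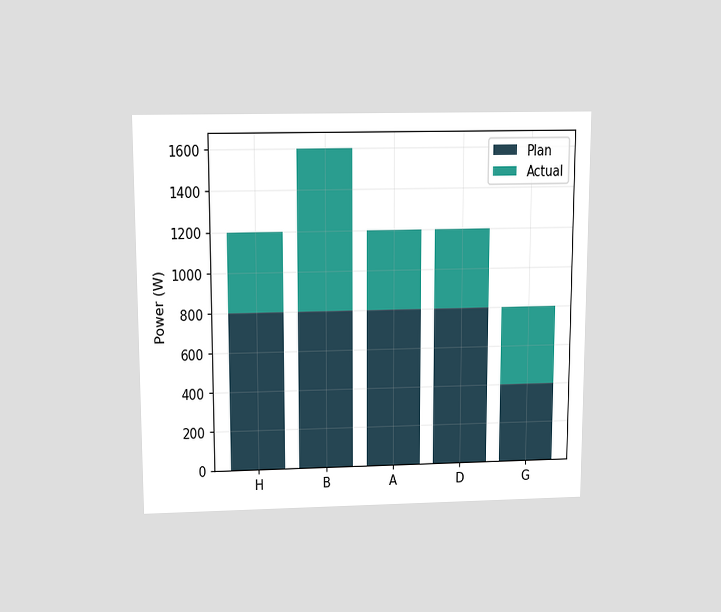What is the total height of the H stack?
1200W

The chart is viewed slightly from above. The H stack's top reaches 1200W on the y-axis.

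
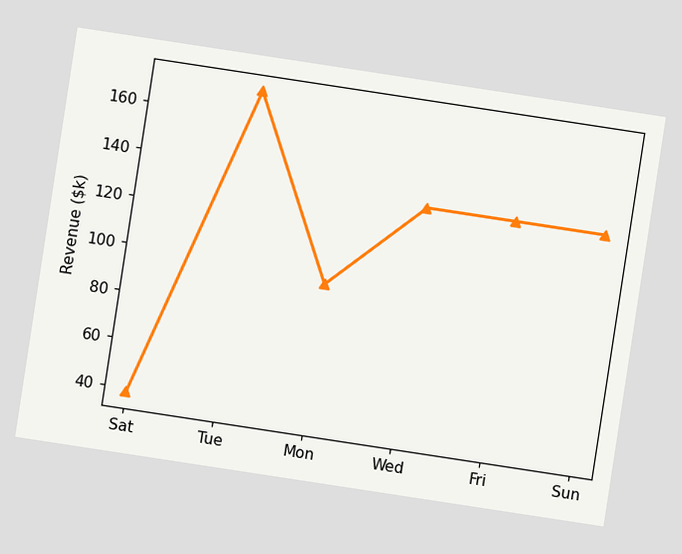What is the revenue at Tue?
$171k

The chart is tilted about 9° clockwise. At Tue, the line is at $171k.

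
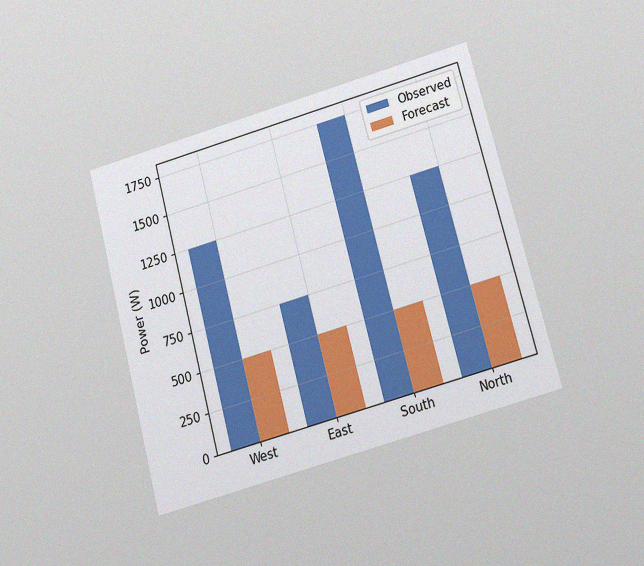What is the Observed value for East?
The chart is tilted about 15° counter-clockwise and viewed slightly from below, with some photo noise. The Observed bar at East reaches 750W on the y-axis.

750W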